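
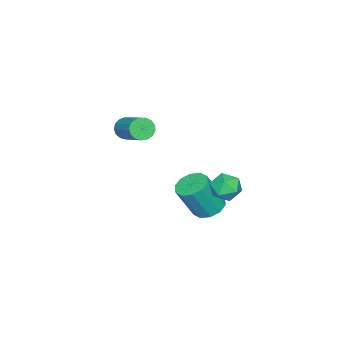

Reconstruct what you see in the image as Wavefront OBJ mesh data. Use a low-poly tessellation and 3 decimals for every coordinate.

v -1.026 2.341 -2.394
v -0.618 3.03 -2.766
v 0.238 1.71 -2.174
v 0.646 2.399 -2.546
v 0.248 2.492 -1.764
v -0.533 2.882 -1.899
v 0.153 1.858 -3.041
v -0.628 2.248 -3.176
v 0.111 2.732 -3.166
v 0.169 3.123 -2.376
v -0.549 1.617 -2.564
v -0.491 2.008 -1.774
v -1.193 0.994 -4.906
v -0.615 0.439 -5.315
v 0.112 -0.169 -3.463
v -0.467 0.386 -3.054
v -0.365 0.932 -5.251
v 0.362 0.323 -3.4
v -0.431 1.448 -5.056
v 0.296 0.84 -3.204
v -0.788 1.791 -4.803
v -0.062 1.183 -2.951
v -1.3 1.83 -4.589
v -0.574 1.222 -2.738
v -1.772 1.549 -4.497
v -1.045 0.941 -2.645
v -2.022 1.057 -4.56
v -1.295 0.448 -2.709
v -1.956 0.54 -4.756
v -1.229 -0.068 -2.904
v -1.598 0.197 -5.009
v -0.872 -0.411 -3.157
v -1.086 0.158 -5.222
v -0.36 -0.45 -3.371
v -3 -4.58 -1.917
v -2.471 -4.672 -2.366
v -1.37 -3.171 -1.371
v -1.9 -3.08 -0.923
v -2.659 -4.436 -2.511
v -1.559 -2.936 -1.517
v -2.926 -4.234 -2.521
v -1.826 -2.734 -1.527
v -3.21 -4.111 -2.393
v -2.109 -2.611 -1.398
v -3.446 -4.096 -2.155
v -2.345 -2.595 -1.161
v -3.58 -4.191 -1.863
v -2.479 -2.691 -0.869
v -3.581 -4.376 -1.584
v -2.48 -2.875 -0.589
v -3.449 -4.607 -1.38
v -2.348 -3.107 -0.386
v -3.214 -4.832 -1.3
v -2.113 -3.332 -0.306
v -2.93 -5 -1.361
v -1.83 -3.499 -0.367
v -2.663 -5.071 -1.55
v -1.562 -3.571 -0.555
v -2.473 -5.03 -1.823
v -1.372 -3.53 -0.828
v -2.403 -4.886 -2.117
v -1.302 -3.386 -1.122
f 1 12 6
f 1 6 2
f 1 2 8
f 1 8 11
f 1 11 12
f 2 6 10
f 6 12 5
f 12 11 3
f 11 8 7
f 8 2 9
f 4 10 5
f 4 5 3
f 4 3 7
f 4 7 9
f 4 9 10
f 5 10 6
f 3 5 12
f 7 3 11
f 9 7 8
f 10 9 2
f 14 13 17
f 14 17 15
f 15 17 18
f 15 18 16
f 17 13 19
f 17 19 18
f 18 19 20
f 18 20 16
f 19 13 21
f 19 21 20
f 20 21 22
f 20 22 16
f 21 13 23
f 21 23 22
f 22 23 24
f 22 24 16
f 23 13 25
f 23 25 24
f 24 25 26
f 24 26 16
f 25 13 27
f 25 27 26
f 26 27 28
f 26 28 16
f 27 13 29
f 27 29 28
f 28 29 30
f 28 30 16
f 29 13 31
f 29 31 30
f 30 31 32
f 30 32 16
f 31 13 33
f 31 33 32
f 32 33 34
f 32 34 16
f 33 13 14
f 33 14 34
f 34 14 15
f 34 15 16
f 36 35 39
f 36 39 37
f 37 39 40
f 37 40 38
f 39 35 41
f 39 41 40
f 40 41 42
f 40 42 38
f 41 35 43
f 41 43 42
f 42 43 44
f 42 44 38
f 43 35 45
f 43 45 44
f 44 45 46
f 44 46 38
f 45 35 47
f 45 47 46
f 46 47 48
f 46 48 38
f 47 35 49
f 47 49 48
f 48 49 50
f 48 50 38
f 49 35 51
f 49 51 50
f 50 51 52
f 50 52 38
f 51 35 53
f 51 53 52
f 52 53 54
f 52 54 38
f 53 35 55
f 53 55 54
f 54 55 56
f 54 56 38
f 55 35 57
f 55 57 56
f 56 57 58
f 56 58 38
f 57 35 59
f 57 59 58
f 58 59 60
f 58 60 38
f 59 35 61
f 59 61 60
f 60 61 62
f 60 62 38
f 61 35 36
f 61 36 62
f 62 36 37
f 62 37 38



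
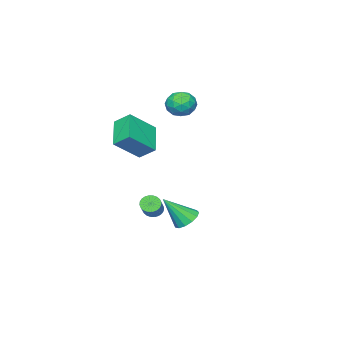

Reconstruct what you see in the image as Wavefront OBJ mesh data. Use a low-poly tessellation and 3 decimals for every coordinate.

v -0.607 -3.788 -4.045
v -0.244 -3.698 -4.527
v 0.909 -2.941 -3.517
v 0.547 -3.032 -3.035
v -0.374 -3.498 -4.529
v 0.78 -2.741 -3.518
v -0.539 -3.343 -4.456
v 0.614 -2.586 -3.446
v -0.714 -3.255 -4.321
v 0.439 -2.499 -3.311
v -0.874 -3.249 -4.145
v 0.28 -2.492 -3.134
v -0.992 -3.325 -3.953
v 0.161 -2.568 -2.942
v -1.052 -3.471 -3.775
v 0.101 -2.714 -2.764
v -1.044 -3.666 -3.638
v 0.109 -2.909 -2.628
v -0.969 -3.879 -3.563
v 0.184 -3.122 -2.553
v -0.84 -4.079 -3.562
v 0.314 -3.322 -2.551
v -0.674 -4.234 -3.634
v 0.479 -3.477 -2.624
v -0.499 -4.321 -3.769
v 0.654 -3.565 -2.759
v -0.34 -4.328 -3.946
v 0.814 -3.571 -2.935
v -0.221 -4.252 -4.138
v 0.932 -3.495 -3.127
v -0.161 -4.106 -4.316
v 0.992 -3.349 -3.305
v -0.169 -3.911 -4.452
v 0.984 -3.154 -3.442
v 1.775 0.536 -2.804
v 2.327 0.183 -3.33
v 2.685 -0.376 -1.236
v 2.514 0.597 -3.198
v 2.467 0.992 -2.941
v 2.2 1.242 -2.641
v 1.798 1.268 -2.393
v 1.388 1.061 -2.275
v 1.102 0.688 -2.325
v 1.029 0.266 -2.528
v 1.193 -0.07 -2.818
v 1.541 -0.213 -3.104
v 1.964 -0.119 -3.295
v 2.181 -4.212 3.433
v 1.95 -3.262 4.145
v 0.724 -3.609 2.155
v 0.493 -2.658 2.867
v 3.527 -3.122 2.413
v 3.296 -2.171 3.125
v 2.07 -2.518 1.135
v 1.839 -1.568 1.847
v -2.947 -2.506 3.703
v -2.114 -2.485 3.234
v -2.606 -3.915 4.246
v -1.773 -3.894 3.777
v -1.915 -3.316 4.525
v -2.125 -2.445 4.19
v -2.595 -3.955 3.29
v -2.805 -3.084 2.955
v -1.896 -3.381 2.978
v -1.476 -2.985 3.742
v -3.244 -3.415 3.738
v -2.824 -3.019 4.502
v -2.56 -2.372 3.421
v -2.16 -4.028 4.059
v -2.243 -3.688 4.499
v -1.753 -3.676 4.223
v -2.567 -2.348 3.983
v -2.077 -2.336 3.707
v -1.96 -2.824 4.466
v -2.643 -4.064 3.773
v -2.153 -4.052 3.497
v -2.967 -2.724 3.257
v -2.477 -2.712 2.981
v -2.76 -3.576 3.014
v -1.942 -2.886 2.995
v -1.742 -3.714 3.314
v -2.225 -3.75 3.028
v -2.349 -3.238 2.831
v -1.695 -2.654 3.444
v -1.495 -3.482 3.762
v -1.578 -3.142 4.202
v -1.702 -2.63 4.005
v -1.567 -3.18 3.293
v -3.225 -2.918 3.718
v -3.025 -3.746 4.036
v -3.018 -3.77 3.475
v -3.142 -3.258 3.278
v -2.978 -2.686 4.166
v -2.778 -3.514 4.485
v -2.371 -3.162 4.649
v -2.495 -2.65 4.452
v -3.153 -3.22 4.187
f 2 1 5
f 2 5 3
f 3 5 6
f 3 6 4
f 5 1 7
f 5 7 6
f 6 7 8
f 6 8 4
f 7 1 9
f 7 9 8
f 8 9 10
f 8 10 4
f 9 1 11
f 9 11 10
f 10 11 12
f 10 12 4
f 11 1 13
f 11 13 12
f 12 13 14
f 12 14 4
f 13 1 15
f 13 15 14
f 14 15 16
f 14 16 4
f 15 1 17
f 15 17 16
f 16 17 18
f 16 18 4
f 17 1 19
f 17 19 18
f 18 19 20
f 18 20 4
f 19 1 21
f 19 21 20
f 20 21 22
f 20 22 4
f 21 1 23
f 21 23 22
f 22 23 24
f 22 24 4
f 23 1 25
f 23 25 24
f 24 25 26
f 24 26 4
f 25 1 27
f 25 27 26
f 26 27 28
f 26 28 4
f 27 1 29
f 27 29 28
f 28 29 30
f 28 30 4
f 29 1 31
f 29 31 30
f 30 31 32
f 30 32 4
f 31 1 33
f 31 33 32
f 32 33 34
f 32 34 4
f 33 1 2
f 33 2 34
f 34 2 3
f 34 3 4
f 36 35 38
f 36 38 37
f 38 35 39
f 38 39 37
f 39 35 40
f 39 40 37
f 40 35 41
f 40 41 37
f 41 35 42
f 41 42 37
f 42 35 43
f 42 43 37
f 43 35 44
f 43 44 37
f 44 35 45
f 44 45 37
f 45 35 46
f 45 46 37
f 46 35 47
f 46 47 37
f 47 35 36
f 47 36 37
f 49 51 48
f 52 49 48
f 48 51 50
f 50 52 48
f 49 55 51
f 53 49 52
f 53 55 49
f 51 55 50
f 54 52 50
f 50 55 54
f 54 53 52
f 55 53 54
f 56 93 72
f 93 67 96
f 72 96 61
f 93 96 72
f 56 72 68
f 72 61 73
f 68 73 57
f 72 73 68
f 56 68 77
f 68 57 78
f 77 78 63
f 68 78 77
f 56 77 89
f 77 63 92
f 89 92 66
f 77 92 89
f 56 89 93
f 89 66 97
f 93 97 67
f 89 97 93
f 57 73 84
f 73 61 87
f 84 87 65
f 73 87 84
f 61 96 74
f 96 67 95
f 74 95 60
f 96 95 74
f 67 97 94
f 97 66 90
f 94 90 58
f 97 90 94
f 66 92 91
f 92 63 79
f 91 79 62
f 92 79 91
f 63 78 83
f 78 57 80
f 83 80 64
f 78 80 83
f 59 85 71
f 85 65 86
f 71 86 60
f 85 86 71
f 59 71 69
f 71 60 70
f 69 70 58
f 71 70 69
f 59 69 76
f 69 58 75
f 76 75 62
f 69 75 76
f 59 76 81
f 76 62 82
f 81 82 64
f 76 82 81
f 59 81 85
f 81 64 88
f 85 88 65
f 81 88 85
f 60 86 74
f 86 65 87
f 74 87 61
f 86 87 74
f 58 70 94
f 70 60 95
f 94 95 67
f 70 95 94
f 62 75 91
f 75 58 90
f 91 90 66
f 75 90 91
f 64 82 83
f 82 62 79
f 83 79 63
f 82 79 83
f 65 88 84
f 88 64 80
f 84 80 57
f 88 80 84



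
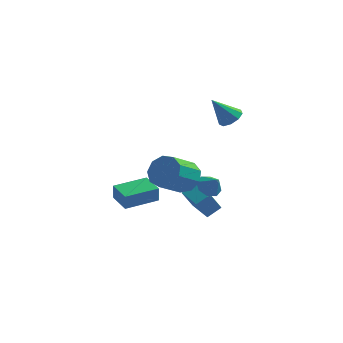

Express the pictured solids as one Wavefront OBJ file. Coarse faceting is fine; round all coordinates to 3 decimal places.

v -0.215 -1.586 -1.447
v 0.455 -1.018 -0.91
v -1.283 -0.525 -1.236
v -0.612 0.043 -0.7
v 0.252 -0.843 -2.82
v 0.923 -0.275 -2.284
v -0.815 0.218 -2.61
v -0.145 0.786 -2.073
v -3.566 -4.212 -0.748
v -3.529 -4.338 0.244
v -4.509 -3.151 -0.578
v -4.473 -3.277 0.413
v -2.027 -2.863 -0.633
v -1.991 -2.989 0.358
v -2.971 -1.802 -0.464
v -2.934 -1.928 0.528
v 0.735 3.078 3.178
v 1.417 3.022 3.629
v -0.295 2.662 4.682
v 1.222 3.548 3.641
v 0.799 3.854 3.436
v 0.346 3.797 3.11
v 0.075 3.403 2.816
v 0.113 2.858 2.691
v 0.442 2.415 2.794
v 0.908 2.283 3.076
v 1.293 2.522 3.406
v 0.764 -2.944 0.851
v 1.395 -2.688 0.471
v 1.376 -3.296 1.629
v 1.166 -2.276 0.837
v 0.702 -2.255 1.212
v 0.274 -2.638 1.375
v 0.133 -3.201 1.231
v 0.362 -3.613 0.865
v 0.827 -3.633 0.49
v 1.255 -3.25 0.327
v -0.503 -3.249 1.589
v -0.068 -2.815 2.477
v -0.882 -4.218 3.56
v -1.317 -4.651 2.671
v -0.735 -2.523 2.354
v -1.55 -3.925 3.437
v -1.294 -2.57 1.872
v -2.108 -3.973 2.955
v -1.482 -2.935 1.258
v -2.296 -4.338 2.341
v -1.212 -3.447 0.799
v -2.027 -4.849 1.882
v -0.611 -3.866 0.709
v -1.425 -5.268 1.792
v 0.042 -3.996 1.03
v -0.773 -5.398 2.113
v 0.439 -3.777 1.613
v -0.375 -5.179 2.696
v 0.396 -3.31 2.184
v -0.419 -4.713 3.267
f 2 4 1
f 5 2 1
f 1 4 3
f 3 5 1
f 2 8 4
f 6 2 5
f 6 8 2
f 4 8 3
f 7 5 3
f 3 8 7
f 7 6 5
f 8 6 7
f 10 12 9
f 13 10 9
f 9 12 11
f 11 13 9
f 10 16 12
f 14 10 13
f 14 16 10
f 12 16 11
f 15 13 11
f 11 16 15
f 15 14 13
f 16 14 15
f 18 17 20
f 18 20 19
f 20 17 21
f 20 21 19
f 21 17 22
f 21 22 19
f 22 17 23
f 22 23 19
f 23 17 24
f 23 24 19
f 24 17 25
f 24 25 19
f 25 17 26
f 25 26 19
f 26 17 27
f 26 27 19
f 27 17 18
f 27 18 19
f 29 28 31
f 29 31 30
f 31 28 32
f 31 32 30
f 32 28 33
f 32 33 30
f 33 28 34
f 33 34 30
f 34 28 35
f 34 35 30
f 35 28 36
f 35 36 30
f 36 28 37
f 36 37 30
f 37 28 29
f 37 29 30
f 39 38 42
f 39 42 40
f 40 42 43
f 40 43 41
f 42 38 44
f 42 44 43
f 43 44 45
f 43 45 41
f 44 38 46
f 44 46 45
f 45 46 47
f 45 47 41
f 46 38 48
f 46 48 47
f 47 48 49
f 47 49 41
f 48 38 50
f 48 50 49
f 49 50 51
f 49 51 41
f 50 38 52
f 50 52 51
f 51 52 53
f 51 53 41
f 52 38 54
f 52 54 53
f 53 54 55
f 53 55 41
f 54 38 56
f 54 56 55
f 55 56 57
f 55 57 41
f 56 38 39
f 56 39 57
f 57 39 40
f 57 40 41



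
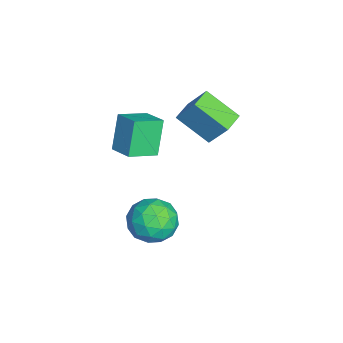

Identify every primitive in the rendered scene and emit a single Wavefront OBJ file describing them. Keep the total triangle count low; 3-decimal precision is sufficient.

v -1.206 2.261 0.561
v -1.898 0.844 1.657
v -2.208 2.782 0.602
v -2.9 1.365 1.698
v -0.74 3.055 1.882
v -1.432 1.638 2.978
v -1.742 3.576 1.923
v -2.434 2.159 3.019
v 1.941 -0.066 -0.692
v 2.602 0.892 -0.593
v 3.498 -1.132 -0.767
v 4.159 -0.174 -0.668
v 3.517 -0.537 0.237
v 2.554 0.122 0.283
v 3.546 -0.362 -1.643
v 2.583 0.297 -1.597
v 3.593 0.708 -1.181
v 3.575 0.6 -0.019
v 2.525 -0.84 -1.341
v 2.507 -0.948 -0.179
v 2.135 0.507 -0.636
v 3.965 -0.747 -0.724
v 3.588 -0.96 -0.192
v 3.976 -0.397 -0.134
v 2.107 0.054 -0.121
v 2.495 0.617 -0.063
v 3.033 -0.223 0.425
v 3.605 -0.857 -1.297
v 3.993 -0.294 -1.239
v 2.124 0.157 -1.226
v 2.512 0.72 -1.168
v 3.067 -0.017 -1.785
v 3.106 0.962 -0.923
v 4.021 0.335 -0.967
v 3.66 0.225 -1.541
v 3.095 0.612 -1.513
v 3.095 0.898 -0.24
v 4.01 0.272 -0.284
v 3.633 0.058 0.248
v 3.067 0.446 0.275
v 3.678 0.79 -0.586
v 2.09 -0.512 -1.076
v 3.005 -1.138 -1.12
v 3.033 -0.686 -1.635
v 2.467 -0.298 -1.608
v 2.079 -0.575 -0.393
v 2.994 -1.202 -0.437
v 3.005 -0.852 0.153
v 2.44 -0.465 0.181
v 2.422 -1.03 -0.774
v -0.422 -1.868 0.848
v -1.269 -1.616 2.463
v -1.106 -0.651 0.3
v -1.953 -0.399 1.914
v 0.553 -1.141 1.246
v -0.294 -0.889 2.86
v -0.131 0.076 0.697
v -0.978 0.328 2.312
f 2 4 1
f 5 2 1
f 1 4 3
f 3 5 1
f 2 8 4
f 6 2 5
f 6 8 2
f 4 8 3
f 7 5 3
f 3 8 7
f 7 6 5
f 8 6 7
f 9 46 25
f 46 20 49
f 25 49 14
f 46 49 25
f 9 25 21
f 25 14 26
f 21 26 10
f 25 26 21
f 9 21 30
f 21 10 31
f 30 31 16
f 21 31 30
f 9 30 42
f 30 16 45
f 42 45 19
f 30 45 42
f 9 42 46
f 42 19 50
f 46 50 20
f 42 50 46
f 10 26 37
f 26 14 40
f 37 40 18
f 26 40 37
f 14 49 27
f 49 20 48
f 27 48 13
f 49 48 27
f 20 50 47
f 50 19 43
f 47 43 11
f 50 43 47
f 19 45 44
f 45 16 32
f 44 32 15
f 45 32 44
f 16 31 36
f 31 10 33
f 36 33 17
f 31 33 36
f 12 38 24
f 38 18 39
f 24 39 13
f 38 39 24
f 12 24 22
f 24 13 23
f 22 23 11
f 24 23 22
f 12 22 29
f 22 11 28
f 29 28 15
f 22 28 29
f 12 29 34
f 29 15 35
f 34 35 17
f 29 35 34
f 12 34 38
f 34 17 41
f 38 41 18
f 34 41 38
f 13 39 27
f 39 18 40
f 27 40 14
f 39 40 27
f 11 23 47
f 23 13 48
f 47 48 20
f 23 48 47
f 15 28 44
f 28 11 43
f 44 43 19
f 28 43 44
f 17 35 36
f 35 15 32
f 36 32 16
f 35 32 36
f 18 41 37
f 41 17 33
f 37 33 10
f 41 33 37
f 52 54 51
f 55 52 51
f 51 54 53
f 53 55 51
f 52 58 54
f 56 52 55
f 56 58 52
f 54 58 53
f 57 55 53
f 53 58 57
f 57 56 55
f 58 56 57



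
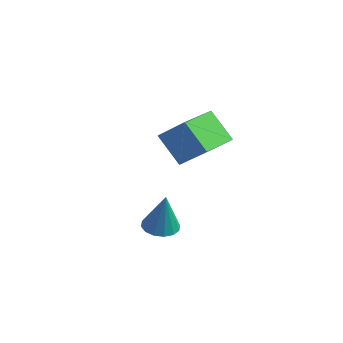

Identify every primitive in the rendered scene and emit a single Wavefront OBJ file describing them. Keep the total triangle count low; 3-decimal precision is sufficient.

v -0.265 -2.864 -3.436
v 0.427 -3.335 -3.582
v 0.125 -2.916 -1.424
v 0.568 -2.919 -3.599
v 0.485 -2.487 -3.571
v 0.202 -2.157 -3.508
v -0.207 -2.016 -3.425
v -0.631 -2.102 -3.345
v -0.957 -2.392 -3.29
v -1.097 -2.809 -3.273
v -1.015 -3.24 -3.301
v -0.731 -3.571 -3.364
v -0.323 -3.712 -3.447
v 0.101 -3.626 -3.527
v -4.65 1.28 -1.238
v -3.242 1.603 0.072
v -4.967 3.329 -1.403
v -3.559 3.652 -0.093
v -3.341 1.368 -2.667
v -1.933 1.691 -1.357
v -3.658 3.417 -2.832
v -2.25 3.74 -1.522
f 2 1 4
f 2 4 3
f 4 1 5
f 4 5 3
f 5 1 6
f 5 6 3
f 6 1 7
f 6 7 3
f 7 1 8
f 7 8 3
f 8 1 9
f 8 9 3
f 9 1 10
f 9 10 3
f 10 1 11
f 10 11 3
f 11 1 12
f 11 12 3
f 12 1 13
f 12 13 3
f 13 1 14
f 13 14 3
f 14 1 2
f 14 2 3
f 16 18 15
f 19 16 15
f 15 18 17
f 17 19 15
f 16 22 18
f 20 16 19
f 20 22 16
f 18 22 17
f 21 19 17
f 17 22 21
f 21 20 19
f 22 20 21



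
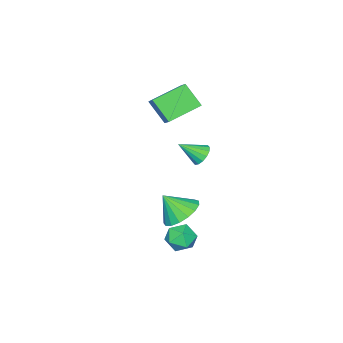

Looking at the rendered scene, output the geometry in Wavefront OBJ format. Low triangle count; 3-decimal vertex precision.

v -0.171 2.077 -3.158
v 0.399 2.919 -2.767
v 0.251 1.263 -2.022
v -0.072 2.976 -2.551
v -0.566 2.828 -2.475
v -0.97 2.507 -2.554
v -1.19 2.087 -2.773
v -1.177 1.665 -3.079
v -0.934 1.338 -3.404
v -0.515 1.179 -3.672
v -0.018 1.226 -3.823
v 0.444 1.468 -3.822
v 0.765 1.85 -3.668
v 0.872 2.283 -3.398
v 0.74 2.669 -3.073
v 2.45 4.2 -2.129
v 2.951 3.791 -2.683
v 1.349 3.889 -2.897
v 1.85 3.48 -3.451
v 1.727 3.16 -2.672
v 2.407 3.352 -2.197
v 1.893 4.328 -3.383
v 2.573 4.52 -2.908
v 2.607 3.871 -3.458
v 2.505 3.149 -3.018
v 1.795 4.531 -2.562
v 1.693 3.809 -2.122
v -1.974 1.879 -0.068
v -1.496 1.863 -0.523
v -1.206 1.061 0.768
v -1.422 2.133 -0.327
v -1.496 2.335 -0.062
v -1.699 2.414 0.202
v -1.975 2.351 0.393
v -2.25 2.161 0.461
v -2.452 1.895 0.386
v -2.526 1.626 0.19
v -2.452 1.424 -0.075
v -2.25 1.344 -0.339
v -1.974 1.407 -0.53
v -1.698 1.597 -0.598
v -2.951 -0.12 3.605
v -2.578 0.428 4.088
v -2.943 0.87 2.478
v -2.571 1.418 2.961
v -1.249 -0.778 3.039
v -0.877 -0.23 3.522
v -1.242 0.212 1.912
v -0.869 0.76 2.395
f 2 1 4
f 2 4 3
f 4 1 5
f 4 5 3
f 5 1 6
f 5 6 3
f 6 1 7
f 6 7 3
f 7 1 8
f 7 8 3
f 8 1 9
f 8 9 3
f 9 1 10
f 9 10 3
f 10 1 11
f 10 11 3
f 11 1 12
f 11 12 3
f 12 1 13
f 12 13 3
f 13 1 14
f 13 14 3
f 14 1 15
f 14 15 3
f 15 1 2
f 15 2 3
f 16 27 21
f 16 21 17
f 16 17 23
f 16 23 26
f 16 26 27
f 17 21 25
f 21 27 20
f 27 26 18
f 26 23 22
f 23 17 24
f 19 25 20
f 19 20 18
f 19 18 22
f 19 22 24
f 19 24 25
f 20 25 21
f 18 20 27
f 22 18 26
f 24 22 23
f 25 24 17
f 29 28 31
f 29 31 30
f 31 28 32
f 31 32 30
f 32 28 33
f 32 33 30
f 33 28 34
f 33 34 30
f 34 28 35
f 34 35 30
f 35 28 36
f 35 36 30
f 36 28 37
f 36 37 30
f 37 28 38
f 37 38 30
f 38 28 39
f 38 39 30
f 39 28 40
f 39 40 30
f 40 28 41
f 40 41 30
f 41 28 29
f 41 29 30
f 43 45 42
f 46 43 42
f 42 45 44
f 44 46 42
f 43 49 45
f 47 43 46
f 47 49 43
f 45 49 44
f 48 46 44
f 44 49 48
f 48 47 46
f 49 47 48



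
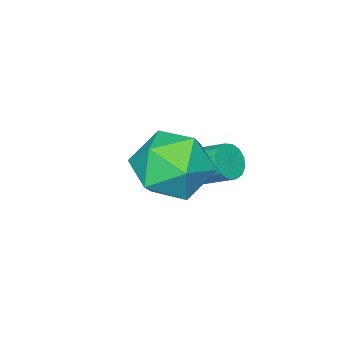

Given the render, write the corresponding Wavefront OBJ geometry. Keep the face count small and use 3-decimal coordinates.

v -0.775 -1.465 0.205
v -0.252 -2.173 -0.309
v -2.148 -2.367 0.049
v -1.625 -3.075 -0.465
v -1.451 -2.935 0.53
v -0.603 -2.377 0.627
v -1.797 -2.163 -0.887
v -0.949 -1.605 -0.79
v -0.883 -2.604 -0.984
v -0.669 -3.082 -0.108
v -1.731 -1.458 -0.152
v -1.517 -1.936 0.724
v -3.119 -4.346 -2.355
v -2.626 -4.324 -2.226
v -2.968 -2.632 -1.215
v -3.461 -2.654 -1.345
v -2.643 -4.191 -2.453
v -2.985 -2.499 -1.443
v -2.787 -4.1 -2.655
v -3.129 -2.408 -1.644
v -3.021 -4.075 -2.776
v -3.363 -2.383 -1.765
v -3.28 -4.122 -2.784
v -3.622 -2.43 -1.774
v -3.496 -4.229 -2.678
v -3.839 -2.538 -1.667
v -3.612 -4.368 -2.485
v -3.954 -2.676 -1.474
v -3.595 -4.501 -2.257
v -3.937 -2.809 -1.247
v -3.451 -4.592 -2.056
v -3.793 -2.9 -1.045
v -3.217 -4.617 -1.935
v -3.559 -2.925 -0.924
v -2.958 -4.57 -1.926
v -3.3 -2.878 -0.916
v -2.741 -4.462 -2.033
v -3.084 -2.771 -1.022
f 1 12 6
f 1 6 2
f 1 2 8
f 1 8 11
f 1 11 12
f 2 6 10
f 6 12 5
f 12 11 3
f 11 8 7
f 8 2 9
f 4 10 5
f 4 5 3
f 4 3 7
f 4 7 9
f 4 9 10
f 5 10 6
f 3 5 12
f 7 3 11
f 9 7 8
f 10 9 2
f 14 13 17
f 14 17 15
f 15 17 18
f 15 18 16
f 17 13 19
f 17 19 18
f 18 19 20
f 18 20 16
f 19 13 21
f 19 21 20
f 20 21 22
f 20 22 16
f 21 13 23
f 21 23 22
f 22 23 24
f 22 24 16
f 23 13 25
f 23 25 24
f 24 25 26
f 24 26 16
f 25 13 27
f 25 27 26
f 26 27 28
f 26 28 16
f 27 13 29
f 27 29 28
f 28 29 30
f 28 30 16
f 29 13 31
f 29 31 30
f 30 31 32
f 30 32 16
f 31 13 33
f 31 33 32
f 32 33 34
f 32 34 16
f 33 13 35
f 33 35 34
f 34 35 36
f 34 36 16
f 35 13 37
f 35 37 36
f 36 37 38
f 36 38 16
f 37 13 14
f 37 14 38
f 38 14 15
f 38 15 16



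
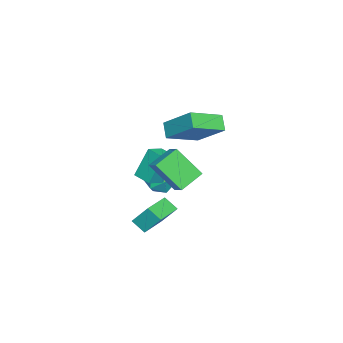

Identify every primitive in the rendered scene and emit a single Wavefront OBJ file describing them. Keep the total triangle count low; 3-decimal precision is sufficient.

v 1.427 0.206 3.377
v 2.017 0.695 3.809
v 1.47 1.467 1.89
v 2.06 1.956 2.322
v 2.48 -0.536 2.778
v 3.07 -0.047 3.21
v 2.523 0.725 1.291
v 3.113 1.214 1.723
v -0.456 -1.332 -2.362
v -0.415 -0.51 -1.292
v -0.211 -0.625 -2.914
v -0.17 0.197 -1.844
v 1.27 -1.737 -2.116
v 1.311 -0.915 -1.046
v 1.515 -1.03 -2.668
v 1.556 -0.208 -1.598
v -1.947 0.64 3.174
v -0.586 -0.61 3.939
v -1.298 2.136 4.465
v 0.064 0.886 5.23
v -1.304 0.934 2.51
v 0.058 -0.316 3.275
v -0.654 2.43 3.801
v 0.707 1.18 4.566
v -0.732 -1.451 0.048
v -1.251 -0.872 1.683
v -0.237 -0.573 -0.105
v -0.756 0.006 1.529
v 0.176 -1.886 0.491
v -0.343 -1.307 2.125
v 0.671 -1.008 0.337
v 0.152 -0.429 1.972
v -2.765 -0.474 -1.538
v -2.025 -0.898 -1.238
v -3.355 -1.762 -1.902
v -2.615 -2.186 -1.602
v -3.171 -1.779 -1.017
v -2.807 -0.983 -0.792
v -2.573 -1.677 -2.348
v -2.209 -0.881 -2.123
v -1.906 -1.641 -1.739
v -2.276 -1.705 -0.916
v -3.104 -0.955 -2.224
v -3.474 -1.019 -1.401
f 2 4 1
f 5 2 1
f 1 4 3
f 3 5 1
f 2 8 4
f 6 2 5
f 6 8 2
f 4 8 3
f 7 5 3
f 3 8 7
f 7 6 5
f 8 6 7
f 10 12 9
f 13 10 9
f 9 12 11
f 11 13 9
f 10 16 12
f 14 10 13
f 14 16 10
f 12 16 11
f 15 13 11
f 11 16 15
f 15 14 13
f 16 14 15
f 18 20 17
f 21 18 17
f 17 20 19
f 19 21 17
f 18 24 20
f 22 18 21
f 22 24 18
f 20 24 19
f 23 21 19
f 19 24 23
f 23 22 21
f 24 22 23
f 26 28 25
f 29 26 25
f 25 28 27
f 27 29 25
f 26 32 28
f 30 26 29
f 30 32 26
f 28 32 27
f 31 29 27
f 27 32 31
f 31 30 29
f 32 30 31
f 33 44 38
f 33 38 34
f 33 34 40
f 33 40 43
f 33 43 44
f 34 38 42
f 38 44 37
f 44 43 35
f 43 40 39
f 40 34 41
f 36 42 37
f 36 37 35
f 36 35 39
f 36 39 41
f 36 41 42
f 37 42 38
f 35 37 44
f 39 35 43
f 41 39 40
f 42 41 34



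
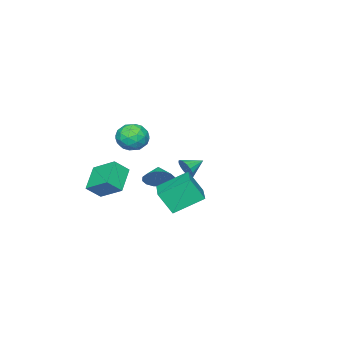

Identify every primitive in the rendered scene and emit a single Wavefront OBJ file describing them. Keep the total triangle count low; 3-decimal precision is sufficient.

v 0.062 -2.791 2.97
v 0.613 -2.526 3.89
v 1.607 -3.154 2.15
v 2.158 -2.889 3.07
v 1.535 -3.8 3.043
v 0.58 -3.575 3.55
v 1.64 -2.105 2.49
v 0.685 -1.88 2.997
v 1.588 -2.101 3.593
v 1.523 -3.149 3.935
v 0.697 -2.531 2.105
v 0.632 -3.579 2.447
v 0.202 -2.626 3.502
v 2.018 -3.054 2.538
v 1.652 -3.589 2.522
v 1.975 -3.433 3.062
v 0.183 -3.243 3.302
v 0.506 -3.087 3.843
v 1.048 -3.837 3.345
v 1.714 -2.593 2.197
v 2.037 -2.437 2.738
v 0.245 -2.247 2.978
v 0.568 -2.091 3.518
v 1.172 -1.843 2.695
v 1.099 -2.221 3.868
v 2.007 -2.435 3.386
v 1.703 -1.974 3.045
v 1.142 -1.842 3.343
v 1.061 -2.837 4.069
v 1.969 -3.051 3.587
v 1.602 -3.586 3.571
v 1.041 -3.454 3.869
v 1.634 -2.588 3.894
v 0.251 -2.629 2.453
v 1.159 -2.843 1.971
v 1.179 -2.226 2.171
v 0.618 -2.094 2.469
v 0.213 -3.245 2.654
v 1.121 -3.459 2.172
v 1.078 -3.838 2.697
v 0.517 -3.706 2.995
v 0.586 -3.092 2.146
v 3.998 1.301 1.163
v 2.688 2.597 2.232
v 3.604 2.078 -0.262
v 2.294 3.374 0.808
v 5.526 2.606 1.452
v 4.216 3.902 2.522
v 5.132 3.383 0.028
v 3.822 4.679 1.097
v 1.534 -0.511 0.31
v 2.064 -1.326 0.12
v 0.786 -1.129 0.87
v 2.249 -1.148 0.564
v 2.242 -0.799 0.94
v 2.046 -0.374 1.147
v 1.712 0.015 1.13
v 1.331 0.263 0.893
v 1.004 0.303 0.5
v 0.82 0.125 0.057
v 0.827 -0.223 -0.319
v 1.023 -0.649 -0.526
v 1.356 -1.038 -0.509
v 1.737 -1.285 -0.272
v -3.307 -2.196 -1.073
v -2.915 -1.835 -0.463
v -4.433 -1.724 -0.627
v -2.914 -1.568 -0.744
v -3.004 -1.445 -1.1
v -3.163 -1.494 -1.451
v -3.354 -1.703 -1.714
v -3.535 -2.026 -1.831
v -3.664 -2.387 -1.774
v -3.711 -2.705 -1.556
v -3.665 -2.905 -1.228
v -3.537 -2.944 -0.864
v -3.356 -2.81 -0.548
v -3.164 -2.536 -0.352
v -3.005 -2.184 -0.321
v 3.349 -3.484 -1.361
v 1.873 -4.129 -0.334
v 3.307 -1.849 -0.392
v 1.832 -2.495 0.634
v 4.148 -3.965 -0.514
v 2.673 -4.611 0.512
v 4.107 -2.331 0.454
v 2.631 -2.976 1.481
f 1 38 17
f 38 12 41
f 17 41 6
f 38 41 17
f 1 17 13
f 17 6 18
f 13 18 2
f 17 18 13
f 1 13 22
f 13 2 23
f 22 23 8
f 13 23 22
f 1 22 34
f 22 8 37
f 34 37 11
f 22 37 34
f 1 34 38
f 34 11 42
f 38 42 12
f 34 42 38
f 2 18 29
f 18 6 32
f 29 32 10
f 18 32 29
f 6 41 19
f 41 12 40
f 19 40 5
f 41 40 19
f 12 42 39
f 42 11 35
f 39 35 3
f 42 35 39
f 11 37 36
f 37 8 24
f 36 24 7
f 37 24 36
f 8 23 28
f 23 2 25
f 28 25 9
f 23 25 28
f 4 30 16
f 30 10 31
f 16 31 5
f 30 31 16
f 4 16 14
f 16 5 15
f 14 15 3
f 16 15 14
f 4 14 21
f 14 3 20
f 21 20 7
f 14 20 21
f 4 21 26
f 21 7 27
f 26 27 9
f 21 27 26
f 4 26 30
f 26 9 33
f 30 33 10
f 26 33 30
f 5 31 19
f 31 10 32
f 19 32 6
f 31 32 19
f 3 15 39
f 15 5 40
f 39 40 12
f 15 40 39
f 7 20 36
f 20 3 35
f 36 35 11
f 20 35 36
f 9 27 28
f 27 7 24
f 28 24 8
f 27 24 28
f 10 33 29
f 33 9 25
f 29 25 2
f 33 25 29
f 44 46 43
f 47 44 43
f 43 46 45
f 45 47 43
f 44 50 46
f 48 44 47
f 48 50 44
f 46 50 45
f 49 47 45
f 45 50 49
f 49 48 47
f 50 48 49
f 52 51 54
f 52 54 53
f 54 51 55
f 54 55 53
f 55 51 56
f 55 56 53
f 56 51 57
f 56 57 53
f 57 51 58
f 57 58 53
f 58 51 59
f 58 59 53
f 59 51 60
f 59 60 53
f 60 51 61
f 60 61 53
f 61 51 62
f 61 62 53
f 62 51 63
f 62 63 53
f 63 51 64
f 63 64 53
f 64 51 52
f 64 52 53
f 66 65 68
f 66 68 67
f 68 65 69
f 68 69 67
f 69 65 70
f 69 70 67
f 70 65 71
f 70 71 67
f 71 65 72
f 71 72 67
f 72 65 73
f 72 73 67
f 73 65 74
f 73 74 67
f 74 65 75
f 74 75 67
f 75 65 76
f 75 76 67
f 76 65 77
f 76 77 67
f 77 65 78
f 77 78 67
f 78 65 79
f 78 79 67
f 79 65 66
f 79 66 67
f 81 83 80
f 84 81 80
f 80 83 82
f 82 84 80
f 81 87 83
f 85 81 84
f 85 87 81
f 83 87 82
f 86 84 82
f 82 87 86
f 86 85 84
f 87 85 86



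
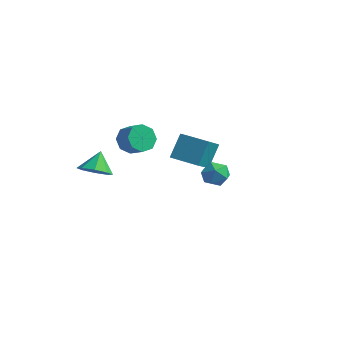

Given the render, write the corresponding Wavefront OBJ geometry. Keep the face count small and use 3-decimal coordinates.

v 3.047 -0.326 1.854
v 3.58 0.054 1.214
v 4.24 -0.934 2.486
v 4.773 -0.554 1.846
v 4.359 -0.027 2.47
v 3.622 0.348 2.079
v 4.198 -1.228 1.621
v 3.461 -0.853 1.23
v 4.291 -0.504 1.07
v 4.391 0.239 1.595
v 3.429 -1.119 2.105
v 3.529 -0.376 2.63
v -3.324 1.396 1.129
v -2.966 0.909 0.345
v -1.919 0.677 0.967
v -2.276 1.164 1.751
v -2.794 1.646 0.331
v -1.747 1.414 0.953
v -2.932 2.238 0.784
v -1.885 2.005 1.406
v -3.3 2.336 1.44
v -2.252 2.104 2.062
v -3.681 1.883 1.913
v -2.634 1.651 2.535
v -3.853 1.146 1.927
v -2.806 0.914 2.549
v -3.715 0.555 1.474
v -2.668 0.322 2.096
v -3.348 0.456 0.818
v -2.3 0.224 1.44
v -2.254 -3.245 1.198
v -1.378 -2.742 0.994
v -2.506 -2.355 2.302
v -1.996 -2.441 0.609
v -2.765 -2.61 0.569
v -3.234 -3.151 0.898
v -3.129 -3.747 1.403
v -2.511 -4.049 1.788
v -1.742 -3.88 1.827
v -1.273 -3.339 1.498
v -1.274 2.445 -0.131
v -1.286 3.497 1.341
v -1.643 4.043 -1.276
v -1.654 5.095 0.197
v 0.514 2.725 -0.317
v 0.503 3.777 1.156
v 0.146 4.323 -1.461
v 0.134 5.375 0.011
f 1 12 6
f 1 6 2
f 1 2 8
f 1 8 11
f 1 11 12
f 2 6 10
f 6 12 5
f 12 11 3
f 11 8 7
f 8 2 9
f 4 10 5
f 4 5 3
f 4 3 7
f 4 7 9
f 4 9 10
f 5 10 6
f 3 5 12
f 7 3 11
f 9 7 8
f 10 9 2
f 14 13 17
f 14 17 15
f 15 17 18
f 15 18 16
f 17 13 19
f 17 19 18
f 18 19 20
f 18 20 16
f 19 13 21
f 19 21 20
f 20 21 22
f 20 22 16
f 21 13 23
f 21 23 22
f 22 23 24
f 22 24 16
f 23 13 25
f 23 25 24
f 24 25 26
f 24 26 16
f 25 13 27
f 25 27 26
f 26 27 28
f 26 28 16
f 27 13 29
f 27 29 28
f 28 29 30
f 28 30 16
f 29 13 14
f 29 14 30
f 30 14 15
f 30 15 16
f 32 31 34
f 32 34 33
f 34 31 35
f 34 35 33
f 35 31 36
f 35 36 33
f 36 31 37
f 36 37 33
f 37 31 38
f 37 38 33
f 38 31 39
f 38 39 33
f 39 31 40
f 39 40 33
f 40 31 32
f 40 32 33
f 42 44 41
f 45 42 41
f 41 44 43
f 43 45 41
f 42 48 44
f 46 42 45
f 46 48 42
f 44 48 43
f 47 45 43
f 43 48 47
f 47 46 45
f 48 46 47



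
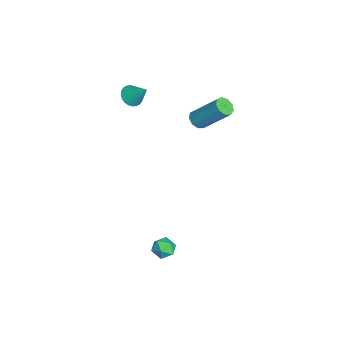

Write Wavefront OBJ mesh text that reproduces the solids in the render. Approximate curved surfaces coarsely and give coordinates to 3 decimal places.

v -1.772 1.068 2.217
v -1.253 0.778 2.298
v -0.729 2.163 3.884
v -1.248 2.452 3.803
v -1.205 1.077 2.021
v -0.681 2.462 3.607
v -1.422 1.372 1.836
v -0.898 2.756 3.422
v -1.803 1.524 1.829
v -1.279 2.909 3.415
v -2.17 1.463 2.003
v -1.645 2.848 3.589
v -2.35 1.217 2.278
v -1.826 2.602 3.864
v -2.26 0.901 2.524
v -1.736 2.286 4.11
v -1.942 0.663 2.626
v -1.417 2.048 4.212
v -1.544 0.614 2.537
v -1.02 1.999 4.123
v -3.16 -2.408 2.943
v -2.531 -2.577 2.715
v -2.58 -1.592 3.937
v -2.584 -2.358 2.567
v -2.724 -2.148 2.476
v -2.931 -1.977 2.456
v -3.173 -1.871 2.51
v -3.412 -1.847 2.63
v -3.614 -1.909 2.798
v -3.746 -2.047 2.988
v -3.789 -2.239 3.171
v -3.736 -2.458 3.32
v -3.595 -2.668 3.411
v -3.388 -2.839 3.431
v -3.146 -2.945 3.377
v -2.907 -2.969 3.256
v -2.705 -2.907 3.088
v -2.573 -2.769 2.898
v 2.636 -0.512 -4.173
v 3.235 -0.283 -4.465
v 3.225 -0.937 -3.295
v 3.824 -0.708 -3.587
v 3.358 -0.246 -3.332
v 2.994 0.017 -3.875
v 3.466 -1.237 -3.885
v 3.102 -0.974 -4.428
v 3.748 -0.732 -4.287
v 3.681 -0.119 -3.945
v 2.779 -1.101 -3.815
v 2.712 -0.488 -3.473
f 2 1 5
f 2 5 3
f 3 5 6
f 3 6 4
f 5 1 7
f 5 7 6
f 6 7 8
f 6 8 4
f 7 1 9
f 7 9 8
f 8 9 10
f 8 10 4
f 9 1 11
f 9 11 10
f 10 11 12
f 10 12 4
f 11 1 13
f 11 13 12
f 12 13 14
f 12 14 4
f 13 1 15
f 13 15 14
f 14 15 16
f 14 16 4
f 15 1 17
f 15 17 16
f 16 17 18
f 16 18 4
f 17 1 19
f 17 19 18
f 18 19 20
f 18 20 4
f 19 1 2
f 19 2 20
f 20 2 3
f 20 3 4
f 22 21 24
f 22 24 23
f 24 21 25
f 24 25 23
f 25 21 26
f 25 26 23
f 26 21 27
f 26 27 23
f 27 21 28
f 27 28 23
f 28 21 29
f 28 29 23
f 29 21 30
f 29 30 23
f 30 21 31
f 30 31 23
f 31 21 32
f 31 32 23
f 32 21 33
f 32 33 23
f 33 21 34
f 33 34 23
f 34 21 35
f 34 35 23
f 35 21 36
f 35 36 23
f 36 21 37
f 36 37 23
f 37 21 38
f 37 38 23
f 38 21 22
f 38 22 23
f 39 50 44
f 39 44 40
f 39 40 46
f 39 46 49
f 39 49 50
f 40 44 48
f 44 50 43
f 50 49 41
f 49 46 45
f 46 40 47
f 42 48 43
f 42 43 41
f 42 41 45
f 42 45 47
f 42 47 48
f 43 48 44
f 41 43 50
f 45 41 49
f 47 45 46
f 48 47 40



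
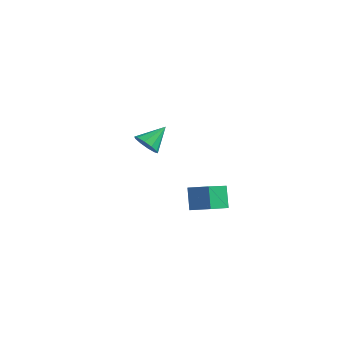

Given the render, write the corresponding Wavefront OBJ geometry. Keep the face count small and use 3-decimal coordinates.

v -4.062 0.942 2.407
v -3.38 0.809 2.325
v -3.758 2.038 3.153
v -3.506 1.065 2
v -3.845 1.274 1.831
v -4.267 1.356 1.881
v -4.61 1.281 2.133
v -4.744 1.075 2.49
v -4.618 0.819 2.815
v -4.279 0.61 2.984
v -3.858 0.528 2.933
v -3.514 0.603 2.681
v 1.608 -3.84 3.143
v 1.164 -3.342 4.067
v 1.524 -2.363 2.306
v 1.08 -1.865 3.23
v 2.5 -3.615 3.45
v 2.056 -3.117 4.374
v 2.416 -2.138 2.613
v 1.972 -1.64 3.537
f 2 1 4
f 2 4 3
f 4 1 5
f 4 5 3
f 5 1 6
f 5 6 3
f 6 1 7
f 6 7 3
f 7 1 8
f 7 8 3
f 8 1 9
f 8 9 3
f 9 1 10
f 9 10 3
f 10 1 11
f 10 11 3
f 11 1 12
f 11 12 3
f 12 1 2
f 12 2 3
f 14 16 13
f 17 14 13
f 13 16 15
f 15 17 13
f 14 20 16
f 18 14 17
f 18 20 14
f 16 20 15
f 19 17 15
f 15 20 19
f 19 18 17
f 20 18 19



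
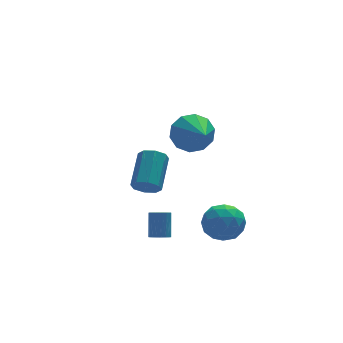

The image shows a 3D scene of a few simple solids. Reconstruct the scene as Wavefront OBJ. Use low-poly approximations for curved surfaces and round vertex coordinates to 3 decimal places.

v -2.084 -4.126 -3.92
v -1.582 -4.174 -4
v -1.335 -3.462 -2.88
v -1.836 -3.414 -2.8
v -1.627 -3.994 -4.104
v -1.379 -3.283 -2.984
v -1.75 -3.838 -4.177
v -1.503 -3.126 -3.056
v -1.931 -3.731 -4.205
v -1.684 -3.019 -3.084
v -2.139 -3.692 -4.183
v -1.891 -2.981 -3.063
v -2.337 -3.729 -4.116
v -2.089 -3.017 -2.996
v -2.491 -3.834 -4.016
v -2.244 -3.122 -2.895
v -2.575 -3.99 -3.898
v -2.327 -3.278 -2.778
v -2.573 -4.169 -3.785
v -2.326 -3.457 -2.665
v -2.488 -4.34 -3.695
v -2.241 -3.629 -2.574
v -2.332 -4.475 -3.644
v -2.085 -3.763 -2.523
v -2.133 -4.549 -3.64
v -1.886 -3.838 -2.52
v -1.926 -4.55 -3.685
v -1.679 -3.839 -2.565
v -1.746 -4.478 -3.771
v -1.499 -3.766 -2.651
v -1.624 -4.345 -3.882
v -1.377 -3.633 -2.762
v 0.432 -1.344 0.811
v 0.729 -0.875 1.76
v 0.388 -3.256 1.769
v 0.05 -0.874 1.729
v -0.483 -1.053 1.347
v -0.666 -1.343 0.76
v -0.43 -1.633 0.192
v 0.136 -1.813 -0.139
v 0.815 -1.813 -0.108
v 1.348 -1.634 0.274
v 1.531 -1.344 0.861
v 1.295 -1.054 1.429
v -1.131 0.771 -3.903
v -0.443 0.483 -4.051
v 0.438 2.022 -2.945
v -0.249 2.309 -2.797
v -0.614 0.869 -4.451
v 0.268 2.408 -3.346
v -1.088 1.197 -4.531
v -0.206 2.736 -3.425
v -1.586 1.275 -4.242
v -0.705 2.814 -3.136
v -1.818 1.058 -3.755
v -0.937 2.597 -2.649
v -1.648 0.672 -3.354
v -0.766 2.211 -2.249
v -1.174 0.344 -3.275
v -0.292 1.883 -2.169
v -0.675 0.266 -3.564
v 0.206 1.805 -2.458
v 0.259 -3.581 -3.184
v 0.643 -3.017 -4.038
v 1.437 -4.863 -3.502
v 1.821 -4.299 -4.356
v 1.987 -3.932 -3.34
v 1.259 -3.139 -3.143
v 0.821 -4.741 -4.397
v 0.093 -3.948 -4.2
v 0.99 -3.733 -4.788
v 1.71 -3.233 -4.135
v 0.37 -4.647 -3.405
v 1.09 -4.147 -2.752
v 0.348 -3.187 -3.583
v 1.732 -4.693 -3.957
v 1.83 -4.477 -3.359
v 2.055 -4.146 -3.862
v 0.71 -3.259 -3.057
v 0.935 -2.927 -3.559
v 1.725 -3.464 -3.149
v 1.145 -4.953 -3.981
v 1.37 -4.621 -4.483
v 0.025 -3.734 -3.678
v 0.25 -3.403 -4.181
v 0.355 -4.416 -4.391
v 0.777 -3.276 -4.526
v 1.47 -4.029 -4.713
v 0.882 -4.289 -4.737
v 0.454 -3.824 -4.621
v 1.201 -2.982 -4.142
v 1.893 -3.735 -4.329
v 1.99 -3.52 -3.731
v 1.563 -3.054 -3.616
v 1.405 -3.403 -4.583
v 0.187 -4.145 -3.211
v 0.879 -4.898 -3.398
v 0.517 -4.826 -3.924
v 0.09 -4.36 -3.809
v 0.61 -3.851 -2.827
v 1.303 -4.604 -3.014
v 1.626 -4.056 -2.919
v 1.198 -3.591 -2.803
v 0.675 -4.477 -2.957
f 2 1 5
f 2 5 3
f 3 5 6
f 3 6 4
f 5 1 7
f 5 7 6
f 6 7 8
f 6 8 4
f 7 1 9
f 7 9 8
f 8 9 10
f 8 10 4
f 9 1 11
f 9 11 10
f 10 11 12
f 10 12 4
f 11 1 13
f 11 13 12
f 12 13 14
f 12 14 4
f 13 1 15
f 13 15 14
f 14 15 16
f 14 16 4
f 15 1 17
f 15 17 16
f 16 17 18
f 16 18 4
f 17 1 19
f 17 19 18
f 18 19 20
f 18 20 4
f 19 1 21
f 19 21 20
f 20 21 22
f 20 22 4
f 21 1 23
f 21 23 22
f 22 23 24
f 22 24 4
f 23 1 25
f 23 25 24
f 24 25 26
f 24 26 4
f 25 1 27
f 25 27 26
f 26 27 28
f 26 28 4
f 27 1 29
f 27 29 28
f 28 29 30
f 28 30 4
f 29 1 31
f 29 31 30
f 30 31 32
f 30 32 4
f 31 1 2
f 31 2 32
f 32 2 3
f 32 3 4
f 34 33 36
f 34 36 35
f 36 33 37
f 36 37 35
f 37 33 38
f 37 38 35
f 38 33 39
f 38 39 35
f 39 33 40
f 39 40 35
f 40 33 41
f 40 41 35
f 41 33 42
f 41 42 35
f 42 33 43
f 42 43 35
f 43 33 44
f 43 44 35
f 44 33 34
f 44 34 35
f 46 45 49
f 46 49 47
f 47 49 50
f 47 50 48
f 49 45 51
f 49 51 50
f 50 51 52
f 50 52 48
f 51 45 53
f 51 53 52
f 52 53 54
f 52 54 48
f 53 45 55
f 53 55 54
f 54 55 56
f 54 56 48
f 55 45 57
f 55 57 56
f 56 57 58
f 56 58 48
f 57 45 59
f 57 59 58
f 58 59 60
f 58 60 48
f 59 45 61
f 59 61 60
f 60 61 62
f 60 62 48
f 61 45 46
f 61 46 62
f 62 46 47
f 62 47 48
f 63 100 79
f 100 74 103
f 79 103 68
f 100 103 79
f 63 79 75
f 79 68 80
f 75 80 64
f 79 80 75
f 63 75 84
f 75 64 85
f 84 85 70
f 75 85 84
f 63 84 96
f 84 70 99
f 96 99 73
f 84 99 96
f 63 96 100
f 96 73 104
f 100 104 74
f 96 104 100
f 64 80 91
f 80 68 94
f 91 94 72
f 80 94 91
f 68 103 81
f 103 74 102
f 81 102 67
f 103 102 81
f 74 104 101
f 104 73 97
f 101 97 65
f 104 97 101
f 73 99 98
f 99 70 86
f 98 86 69
f 99 86 98
f 70 85 90
f 85 64 87
f 90 87 71
f 85 87 90
f 66 92 78
f 92 72 93
f 78 93 67
f 92 93 78
f 66 78 76
f 78 67 77
f 76 77 65
f 78 77 76
f 66 76 83
f 76 65 82
f 83 82 69
f 76 82 83
f 66 83 88
f 83 69 89
f 88 89 71
f 83 89 88
f 66 88 92
f 88 71 95
f 92 95 72
f 88 95 92
f 67 93 81
f 93 72 94
f 81 94 68
f 93 94 81
f 65 77 101
f 77 67 102
f 101 102 74
f 77 102 101
f 69 82 98
f 82 65 97
f 98 97 73
f 82 97 98
f 71 89 90
f 89 69 86
f 90 86 70
f 89 86 90
f 72 95 91
f 95 71 87
f 91 87 64
f 95 87 91



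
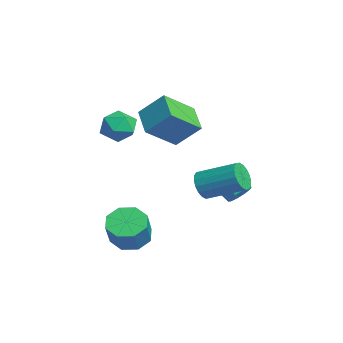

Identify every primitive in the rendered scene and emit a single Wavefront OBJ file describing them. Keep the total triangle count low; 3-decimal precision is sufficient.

v -0.557 4.054 -2.319
v 0.033 3.673 -2.084
v -0.914 2.846 -1.046
v -1.503 3.226 -1.281
v -0.007 4.047 -1.823
v -0.954 3.219 -0.785
v -0.257 4.423 -1.751
v -1.204 3.596 -0.714
v -0.622 4.658 -1.897
v -1.569 3.831 -0.859
v -0.961 4.662 -2.203
v -1.908 3.835 -1.166
v -1.146 4.434 -2.554
v -2.093 3.607 -1.516
v -1.106 4.061 -2.815
v -2.053 3.233 -1.777
v -0.856 3.684 -2.886
v -1.803 2.857 -1.849
v -0.491 3.449 -2.741
v -1.438 2.622 -1.703
v -0.152 3.445 -2.434
v -1.099 2.618 -1.397
v 1.096 1.776 -0.803
v 1.626 1.812 -1.492
v 2.634 3.54 -0.626
v 2.104 3.504 0.063
v 1.33 2.039 -1.599
v 2.339 3.766 -0.733
v 0.988 2.213 -1.548
v 1.997 3.94 -0.682
v 0.667 2.3 -1.35
v 1.676 4.028 -0.483
v 0.431 2.284 -1.043
v 1.44 4.012 -0.177
v 0.327 2.168 -0.689
v 1.336 3.895 0.178
v 0.375 1.973 -0.357
v 1.384 3.701 0.509
v 0.566 1.74 -0.114
v 1.574 3.468 0.752
v 0.861 1.514 -0.007
v 1.87 3.241 0.859
v 1.203 1.34 -0.058
v 2.212 3.067 0.808
v 1.524 1.252 -0.257
v 2.533 2.98 0.61
v 1.76 1.268 -0.563
v 2.769 2.996 0.303
v 1.864 1.385 -0.918
v 2.873 3.112 -0.051
v 1.816 1.579 -1.249
v 2.825 3.307 -0.383
v -2.4 -0.689 3.002
v -1.816 0.478 4.256
v -3.037 0.97 1.755
v -2.453 2.137 3.01
v -0.807 -0.657 2.23
v -0.223 0.51 3.485
v -1.444 1.002 0.984
v -0.86 2.169 2.238
v 2.404 -2.002 -3.238
v 3.039 -2.57 -3.851
v 4.012 -2.945 -2.496
v 3.376 -2.378 -1.882
v 3.266 -1.801 -3.801
v 4.239 -2.176 -2.446
v 2.988 -1.15 -3.421
v 3.961 -1.525 -2.066
v 2.367 -0.998 -2.934
v 3.34 -1.373 -1.578
v 1.768 -1.435 -2.624
v 2.741 -1.81 -1.269
v 1.541 -2.204 -2.674
v 2.514 -2.579 -1.319
v 1.819 -2.855 -3.054
v 2.792 -3.23 -1.699
v 2.44 -3.007 -3.542
v 3.413 -3.382 -2.186
v -3.651 -1.226 1.948
v -2.854 -0.904 1.306
v -2.586 -2.376 2.694
v -1.789 -2.054 2.052
v -2.159 -1.4 2.817
v -2.817 -0.689 2.356
v -2.623 -2.591 1.644
v -3.281 -1.88 1.183
v -2.218 -1.747 1.118
v -1.932 -1.011 1.844
v -3.508 -2.269 2.156
v -3.222 -1.533 2.882
f 2 1 5
f 2 5 3
f 3 5 6
f 3 6 4
f 5 1 7
f 5 7 6
f 6 7 8
f 6 8 4
f 7 1 9
f 7 9 8
f 8 9 10
f 8 10 4
f 9 1 11
f 9 11 10
f 10 11 12
f 10 12 4
f 11 1 13
f 11 13 12
f 12 13 14
f 12 14 4
f 13 1 15
f 13 15 14
f 14 15 16
f 14 16 4
f 15 1 17
f 15 17 16
f 16 17 18
f 16 18 4
f 17 1 19
f 17 19 18
f 18 19 20
f 18 20 4
f 19 1 21
f 19 21 20
f 20 21 22
f 20 22 4
f 21 1 2
f 21 2 22
f 22 2 3
f 22 3 4
f 24 23 27
f 24 27 25
f 25 27 28
f 25 28 26
f 27 23 29
f 27 29 28
f 28 29 30
f 28 30 26
f 29 23 31
f 29 31 30
f 30 31 32
f 30 32 26
f 31 23 33
f 31 33 32
f 32 33 34
f 32 34 26
f 33 23 35
f 33 35 34
f 34 35 36
f 34 36 26
f 35 23 37
f 35 37 36
f 36 37 38
f 36 38 26
f 37 23 39
f 37 39 38
f 38 39 40
f 38 40 26
f 39 23 41
f 39 41 40
f 40 41 42
f 40 42 26
f 41 23 43
f 41 43 42
f 42 43 44
f 42 44 26
f 43 23 45
f 43 45 44
f 44 45 46
f 44 46 26
f 45 23 47
f 45 47 46
f 46 47 48
f 46 48 26
f 47 23 49
f 47 49 48
f 48 49 50
f 48 50 26
f 49 23 51
f 49 51 50
f 50 51 52
f 50 52 26
f 51 23 24
f 51 24 52
f 52 24 25
f 52 25 26
f 54 56 53
f 57 54 53
f 53 56 55
f 55 57 53
f 54 60 56
f 58 54 57
f 58 60 54
f 56 60 55
f 59 57 55
f 55 60 59
f 59 58 57
f 60 58 59
f 62 61 65
f 62 65 63
f 63 65 66
f 63 66 64
f 65 61 67
f 65 67 66
f 66 67 68
f 66 68 64
f 67 61 69
f 67 69 68
f 68 69 70
f 68 70 64
f 69 61 71
f 69 71 70
f 70 71 72
f 70 72 64
f 71 61 73
f 71 73 72
f 72 73 74
f 72 74 64
f 73 61 75
f 73 75 74
f 74 75 76
f 74 76 64
f 75 61 77
f 75 77 76
f 76 77 78
f 76 78 64
f 77 61 62
f 77 62 78
f 78 62 63
f 78 63 64
f 79 90 84
f 79 84 80
f 79 80 86
f 79 86 89
f 79 89 90
f 80 84 88
f 84 90 83
f 90 89 81
f 89 86 85
f 86 80 87
f 82 88 83
f 82 83 81
f 82 81 85
f 82 85 87
f 82 87 88
f 83 88 84
f 81 83 90
f 85 81 89
f 87 85 86
f 88 87 80



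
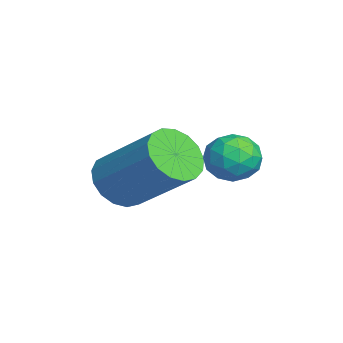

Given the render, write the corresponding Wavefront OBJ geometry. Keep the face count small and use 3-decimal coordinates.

v -2.303 -2.457 -0.131
v -1.64 -2.648 -0.494
v -0.633 -1.513 0.747
v -1.297 -1.323 1.111
v -1.758 -2.344 -0.677
v -0.751 -1.21 0.565
v -2.001 -2.066 -0.734
v -0.994 -0.932 0.507
v -2.313 -1.878 -0.653
v -1.306 -0.743 0.588
v -2.622 -1.822 -0.452
v -1.616 -0.688 0.789
v -2.859 -1.912 -0.178
v -1.852 -0.778 1.063
v -2.969 -2.127 0.107
v -1.962 -0.992 1.348
v -2.926 -2.417 0.338
v -1.919 -1.283 1.579
v -2.74 -2.717 0.461
v -1.733 -1.582 1.702
v -2.455 -2.957 0.449
v -1.448 -1.822 1.69
v -2.134 -3.083 0.304
v -1.128 -1.948 1.545
v -1.853 -3.065 0.059
v -0.846 -1.93 1.301
v -1.675 -2.908 -0.229
v -0.668 -1.774 1.013
v -1.469 0.239 1.467
v -0.846 0.251 1.186
v -1.814 -0.451 0.674
v -1.191 -0.439 0.393
v -1.288 -0.745 0.996
v -1.075 -0.319 1.486
v -1.585 0.119 0.374
v -1.372 0.545 0.864
v -0.918 0.177 0.51
v -0.734 -0.357 0.895
v -1.926 0.157 0.965
v -1.742 -0.377 1.35
v -1.127 0.305 1.396
v -1.533 -0.505 0.464
v -1.59 -0.685 0.819
v -1.223 -0.678 0.653
v -1.262 -0.029 1.573
v -0.896 -0.023 1.407
v -1.155 -0.608 1.296
v -1.764 -0.177 0.453
v -1.398 -0.171 0.287
v -1.437 0.478 1.207
v -1.07 0.485 1.041
v -1.505 0.408 0.564
v -0.804 0.269 0.834
v -1.006 -0.137 0.368
v -1.238 0.191 0.356
v -1.113 0.442 0.644
v -0.695 -0.045 1.06
v -0.898 -0.451 0.594
v -0.955 -0.631 0.948
v -0.83 -0.38 1.236
v -0.738 -0.089 0.663
v -1.762 0.251 1.266
v -1.965 -0.155 0.8
v -1.83 0.18 0.624
v -1.705 0.431 0.912
v -1.654 -0.063 1.492
v -1.856 -0.469 1.026
v -1.547 -0.642 1.216
v -1.422 -0.391 1.504
v -1.922 -0.111 1.197
f 2 1 5
f 2 5 3
f 3 5 6
f 3 6 4
f 5 1 7
f 5 7 6
f 6 7 8
f 6 8 4
f 7 1 9
f 7 9 8
f 8 9 10
f 8 10 4
f 9 1 11
f 9 11 10
f 10 11 12
f 10 12 4
f 11 1 13
f 11 13 12
f 12 13 14
f 12 14 4
f 13 1 15
f 13 15 14
f 14 15 16
f 14 16 4
f 15 1 17
f 15 17 16
f 16 17 18
f 16 18 4
f 17 1 19
f 17 19 18
f 18 19 20
f 18 20 4
f 19 1 21
f 19 21 20
f 20 21 22
f 20 22 4
f 21 1 23
f 21 23 22
f 22 23 24
f 22 24 4
f 23 1 25
f 23 25 24
f 24 25 26
f 24 26 4
f 25 1 27
f 25 27 26
f 26 27 28
f 26 28 4
f 27 1 2
f 27 2 28
f 28 2 3
f 28 3 4
f 29 66 45
f 66 40 69
f 45 69 34
f 66 69 45
f 29 45 41
f 45 34 46
f 41 46 30
f 45 46 41
f 29 41 50
f 41 30 51
f 50 51 36
f 41 51 50
f 29 50 62
f 50 36 65
f 62 65 39
f 50 65 62
f 29 62 66
f 62 39 70
f 66 70 40
f 62 70 66
f 30 46 57
f 46 34 60
f 57 60 38
f 46 60 57
f 34 69 47
f 69 40 68
f 47 68 33
f 69 68 47
f 40 70 67
f 70 39 63
f 67 63 31
f 70 63 67
f 39 65 64
f 65 36 52
f 64 52 35
f 65 52 64
f 36 51 56
f 51 30 53
f 56 53 37
f 51 53 56
f 32 58 44
f 58 38 59
f 44 59 33
f 58 59 44
f 32 44 42
f 44 33 43
f 42 43 31
f 44 43 42
f 32 42 49
f 42 31 48
f 49 48 35
f 42 48 49
f 32 49 54
f 49 35 55
f 54 55 37
f 49 55 54
f 32 54 58
f 54 37 61
f 58 61 38
f 54 61 58
f 33 59 47
f 59 38 60
f 47 60 34
f 59 60 47
f 31 43 67
f 43 33 68
f 67 68 40
f 43 68 67
f 35 48 64
f 48 31 63
f 64 63 39
f 48 63 64
f 37 55 56
f 55 35 52
f 56 52 36
f 55 52 56
f 38 61 57
f 61 37 53
f 57 53 30
f 61 53 57



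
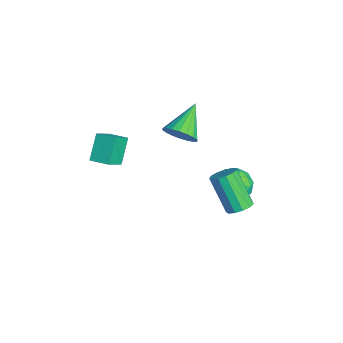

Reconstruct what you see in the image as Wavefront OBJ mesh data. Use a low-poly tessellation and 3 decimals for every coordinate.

v 2.401 -0.438 1.562
v 2.919 0.211 1.563
v 1.199 0.518 2.518
v 2.719 0.266 1.258
v 2.456 0.181 1.012
v 2.183 -0.026 0.875
v 1.953 -0.315 0.874
v 1.811 -0.628 1.01
v 1.787 -0.904 1.255
v 1.884 -1.087 1.56
v 2.084 -1.142 1.866
v 2.346 -1.057 2.112
v 2.62 -0.85 2.248
v 2.85 -0.561 2.249
v 2.991 -0.248 2.114
v 3.016 0.028 1.869
v 1.776 2.815 -4.133
v 2.302 2.129 -3.723
v 0.558 2.391 -3.277
v 1.084 1.705 -2.867
v 1.27 2.625 -2.682
v 2.023 2.887 -3.211
v 0.837 1.633 -3.789
v 1.59 1.895 -4.318
v 1.722 1.398 -3.511
v 1.989 2.011 -2.827
v 0.871 2.509 -4.173
v 1.138 3.122 -3.489
v 2.146 2.509 -4.003
v 0.714 2.011 -2.997
v 0.823 2.552 -2.888
v 1.132 2.148 -2.647
v 1.982 2.955 -3.702
v 2.291 2.551 -3.461
v 1.684 2.843 -2.849
v 0.569 1.969 -3.539
v 0.878 1.565 -3.298
v 1.728 2.372 -4.353
v 2.037 1.968 -4.112
v 1.176 1.677 -4.151
v 2.114 1.676 -3.638
v 1.398 1.427 -3.135
v 1.253 1.385 -3.676
v 1.696 1.539 -3.987
v 2.272 2.036 -3.235
v 1.555 1.787 -2.732
v 1.665 2.328 -2.623
v 2.107 2.482 -2.934
v 1.93 1.607 -3.111
v 1.305 2.733 -4.268
v 0.588 2.484 -3.765
v 0.753 2.038 -4.066
v 1.195 2.192 -4.377
v 1.462 3.093 -3.865
v 0.746 2.844 -3.362
v 1.164 2.981 -3.013
v 1.607 3.135 -3.324
v 0.93 2.913 -3.889
v 3.976 1.922 -2.63
v 4.527 1.913 -2.285
v 3.515 1.369 -0.685
v 2.964 1.378 -1.03
v 4.392 2.252 -2.255
v 3.38 1.709 -0.655
v 4.125 2.486 -2.344
v 3.113 1.943 -0.744
v 3.811 2.541 -2.524
v 2.798 1.998 -0.924
v 3.549 2.4 -2.738
v 2.537 1.856 -1.138
v 3.423 2.106 -2.917
v 2.411 1.563 -1.317
v 3.473 1.754 -3.006
v 2.46 1.211 -1.405
v 3.682 1.455 -2.974
v 2.67 0.912 -1.374
v 3.985 1.305 -2.834
v 2.973 0.761 -1.234
v 4.285 1.35 -2.629
v 3.273 0.806 -1.029
v 4.487 1.577 -2.424
v 3.475 1.033 -0.824
v 0.54 -3.55 -1.354
v -0.242 -3.087 -0.251
v 1.155 -2.81 -1.229
v 0.372 -2.347 -0.125
v 1.208 -4.233 -0.595
v 0.425 -3.77 0.509
v 1.822 -3.493 -0.469
v 1.04 -3.03 0.634
f 2 1 4
f 2 4 3
f 4 1 5
f 4 5 3
f 5 1 6
f 5 6 3
f 6 1 7
f 6 7 3
f 7 1 8
f 7 8 3
f 8 1 9
f 8 9 3
f 9 1 10
f 9 10 3
f 10 1 11
f 10 11 3
f 11 1 12
f 11 12 3
f 12 1 13
f 12 13 3
f 13 1 14
f 13 14 3
f 14 1 15
f 14 15 3
f 15 1 16
f 15 16 3
f 16 1 2
f 16 2 3
f 17 54 33
f 54 28 57
f 33 57 22
f 54 57 33
f 17 33 29
f 33 22 34
f 29 34 18
f 33 34 29
f 17 29 38
f 29 18 39
f 38 39 24
f 29 39 38
f 17 38 50
f 38 24 53
f 50 53 27
f 38 53 50
f 17 50 54
f 50 27 58
f 54 58 28
f 50 58 54
f 18 34 45
f 34 22 48
f 45 48 26
f 34 48 45
f 22 57 35
f 57 28 56
f 35 56 21
f 57 56 35
f 28 58 55
f 58 27 51
f 55 51 19
f 58 51 55
f 27 53 52
f 53 24 40
f 52 40 23
f 53 40 52
f 24 39 44
f 39 18 41
f 44 41 25
f 39 41 44
f 20 46 32
f 46 26 47
f 32 47 21
f 46 47 32
f 20 32 30
f 32 21 31
f 30 31 19
f 32 31 30
f 20 30 37
f 30 19 36
f 37 36 23
f 30 36 37
f 20 37 42
f 37 23 43
f 42 43 25
f 37 43 42
f 20 42 46
f 42 25 49
f 46 49 26
f 42 49 46
f 21 47 35
f 47 26 48
f 35 48 22
f 47 48 35
f 19 31 55
f 31 21 56
f 55 56 28
f 31 56 55
f 23 36 52
f 36 19 51
f 52 51 27
f 36 51 52
f 25 43 44
f 43 23 40
f 44 40 24
f 43 40 44
f 26 49 45
f 49 25 41
f 45 41 18
f 49 41 45
f 60 59 63
f 60 63 61
f 61 63 64
f 61 64 62
f 63 59 65
f 63 65 64
f 64 65 66
f 64 66 62
f 65 59 67
f 65 67 66
f 66 67 68
f 66 68 62
f 67 59 69
f 67 69 68
f 68 69 70
f 68 70 62
f 69 59 71
f 69 71 70
f 70 71 72
f 70 72 62
f 71 59 73
f 71 73 72
f 72 73 74
f 72 74 62
f 73 59 75
f 73 75 74
f 74 75 76
f 74 76 62
f 75 59 77
f 75 77 76
f 76 77 78
f 76 78 62
f 77 59 79
f 77 79 78
f 78 79 80
f 78 80 62
f 79 59 81
f 79 81 80
f 80 81 82
f 80 82 62
f 81 59 60
f 81 60 82
f 82 60 61
f 82 61 62
f 84 86 83
f 87 84 83
f 83 86 85
f 85 87 83
f 84 90 86
f 88 84 87
f 88 90 84
f 86 90 85
f 89 87 85
f 85 90 89
f 89 88 87
f 90 88 89



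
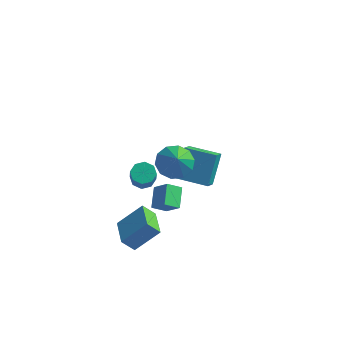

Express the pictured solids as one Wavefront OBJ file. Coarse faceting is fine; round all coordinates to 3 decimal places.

v -3.718 -1.994 -3.521
v -4.26 -2.302 -2.831
v -2.747 -1.2 -2.404
v -3.29 -1.507 -1.714
v -2.81 -3.293 -3.386
v -3.353 -3.6 -2.696
v -1.84 -2.498 -2.269
v -2.382 -2.806 -1.579
v -3.445 3 -3.428
v -3.369 2.271 -2.906
v -3.494 4.086 -1.907
v -3.418 3.357 -1.384
v -1.742 3.143 -3.476
v -1.666 2.414 -2.953
v -1.791 4.229 -1.954
v -1.715 3.5 -1.432
v -1.375 -1.899 2.852
v -0.61 -1.37 2.873
v -0.865 -2.681 3.988
v -1.003 -1.128 3.216
v -1.538 -1.181 3.42
v -2.01 -1.507 3.408
v -2.24 -1.984 3.183
v -2.14 -2.428 2.832
v -1.747 -2.67 2.489
v -1.213 -2.617 2.285
v -0.74 -2.291 2.297
v -0.51 -1.814 2.522
v -1.735 -3.614 0.749
v -2.07 -2.671 1.314
v -1.193 -3.154 0.302
v -1.528 -2.21 0.867
v -0.972 -3.79 1.493
v -1.307 -2.846 2.058
v -0.43 -3.329 1.046
v -0.765 -2.386 1.611
v -2.944 -2.076 1.137
v -2.421 -2.258 0.858
v -2.053 -2.926 1.985
v -2.576 -2.744 2.263
v -2.371 -1.845 1.086
v -2.003 -2.513 2.213
v -2.656 -1.568 1.344
v -2.289 -2.235 2.471
v -3.11 -1.588 1.48
v -2.743 -2.255 2.607
v -3.467 -1.894 1.415
v -3.099 -2.562 2.542
v -3.517 -2.307 1.187
v -3.149 -2.975 2.314
v -3.231 -2.585 0.929
v -2.864 -3.252 2.056
v -2.777 -2.565 0.793
v -2.41 -3.232 1.92
f 2 4 1
f 5 2 1
f 1 4 3
f 3 5 1
f 2 8 4
f 6 2 5
f 6 8 2
f 4 8 3
f 7 5 3
f 3 8 7
f 7 6 5
f 8 6 7
f 10 12 9
f 13 10 9
f 9 12 11
f 11 13 9
f 10 16 12
f 14 10 13
f 14 16 10
f 12 16 11
f 15 13 11
f 11 16 15
f 15 14 13
f 16 14 15
f 18 17 20
f 18 20 19
f 20 17 21
f 20 21 19
f 21 17 22
f 21 22 19
f 22 17 23
f 22 23 19
f 23 17 24
f 23 24 19
f 24 17 25
f 24 25 19
f 25 17 26
f 25 26 19
f 26 17 27
f 26 27 19
f 27 17 28
f 27 28 19
f 28 17 18
f 28 18 19
f 30 32 29
f 33 30 29
f 29 32 31
f 31 33 29
f 30 36 32
f 34 30 33
f 34 36 30
f 32 36 31
f 35 33 31
f 31 36 35
f 35 34 33
f 36 34 35
f 38 37 41
f 38 41 39
f 39 41 42
f 39 42 40
f 41 37 43
f 41 43 42
f 42 43 44
f 42 44 40
f 43 37 45
f 43 45 44
f 44 45 46
f 44 46 40
f 45 37 47
f 45 47 46
f 46 47 48
f 46 48 40
f 47 37 49
f 47 49 48
f 48 49 50
f 48 50 40
f 49 37 51
f 49 51 50
f 50 51 52
f 50 52 40
f 51 37 53
f 51 53 52
f 52 53 54
f 52 54 40
f 53 37 38
f 53 38 54
f 54 38 39
f 54 39 40



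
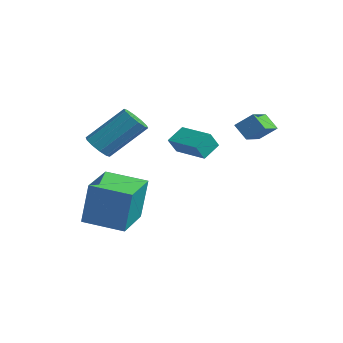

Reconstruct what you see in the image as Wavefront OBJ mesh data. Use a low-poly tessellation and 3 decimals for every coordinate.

v 0.825 2.142 1.768
v 1.341 2.677 2.406
v 0.168 3.298 1.329
v 0.684 3.833 1.967
v 1.456 2.267 1.153
v 1.972 2.802 1.791
v 0.799 3.423 0.714
v 1.315 3.958 1.352
v -2.962 -1.925 0.252
v -2.319 -1.927 -0.023
v -1.674 -0.478 1.472
v -2.318 -0.475 1.748
v -2.548 -1.62 -0.222
v -1.903 -0.17 1.273
v -2.936 -1.428 -0.24
v -2.291 0.021 1.255
v -3.334 -1.427 -0.07
v -2.689 0.023 1.425
v -3.59 -1.615 0.223
v -2.945 -0.166 1.718
v -3.606 -1.922 0.528
v -2.961 -0.473 2.023
v -3.377 -2.23 0.727
v -2.732 -0.78 2.222
v -2.989 -2.421 0.745
v -2.344 -0.972 2.24
v -2.591 -2.423 0.575
v -1.946 -0.973 2.07
v -2.335 -2.234 0.282
v -1.69 -0.785 1.777
v -3.637 -2.353 -4.142
v -3.381 -2.133 -2.019
v -4.887 -0.716 -4.161
v -4.632 -0.497 -2.037
v -2.128 -1.203 -4.443
v -1.873 -0.984 -2.319
v -3.379 0.433 -4.461
v -3.123 0.653 -2.338
v -4.574 3.1 -1.636
v -4.525 2.618 -0.866
v -4.724 3.96 -1.09
v -4.675 3.478 -0.319
v -2.865 3.362 -1.581
v -2.816 2.88 -0.81
v -3.015 4.222 -1.034
v -2.966 3.74 -0.264
f 2 4 1
f 5 2 1
f 1 4 3
f 3 5 1
f 2 8 4
f 6 2 5
f 6 8 2
f 4 8 3
f 7 5 3
f 3 8 7
f 7 6 5
f 8 6 7
f 10 9 13
f 10 13 11
f 11 13 14
f 11 14 12
f 13 9 15
f 13 15 14
f 14 15 16
f 14 16 12
f 15 9 17
f 15 17 16
f 16 17 18
f 16 18 12
f 17 9 19
f 17 19 18
f 18 19 20
f 18 20 12
f 19 9 21
f 19 21 20
f 20 21 22
f 20 22 12
f 21 9 23
f 21 23 22
f 22 23 24
f 22 24 12
f 23 9 25
f 23 25 24
f 24 25 26
f 24 26 12
f 25 9 27
f 25 27 26
f 26 27 28
f 26 28 12
f 27 9 29
f 27 29 28
f 28 29 30
f 28 30 12
f 29 9 10
f 29 10 30
f 30 10 11
f 30 11 12
f 32 34 31
f 35 32 31
f 31 34 33
f 33 35 31
f 32 38 34
f 36 32 35
f 36 38 32
f 34 38 33
f 37 35 33
f 33 38 37
f 37 36 35
f 38 36 37
f 40 42 39
f 43 40 39
f 39 42 41
f 41 43 39
f 40 46 42
f 44 40 43
f 44 46 40
f 42 46 41
f 45 43 41
f 41 46 45
f 45 44 43
f 46 44 45



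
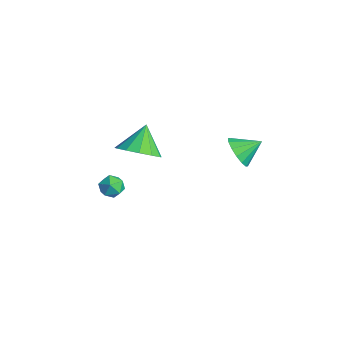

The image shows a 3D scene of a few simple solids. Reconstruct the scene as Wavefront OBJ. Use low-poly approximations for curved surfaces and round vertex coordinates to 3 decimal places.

v -2.558 0.703 -2.167
v -1.823 0.412 -1.507
v -3.242 1.417 -1.093
v -1.65 0.918 -1.732
v -1.765 1.356 -2.096
v -2.131 1.586 -2.482
v -2.634 1.536 -2.768
v -3.112 1.222 -2.864
v -3.415 0.743 -2.738
v -3.445 0.251 -2.431
v -3.194 -0.097 -2.041
v -2.741 -0.191 -1.69
v -2.23 -0.001 -1.491
v -3.16 -0.656 -3.937
v -2.9 -0.336 -4.429
v -2.22 -0.764 -3.511
v -1.96 -0.444 -4.003
v -2.335 -0.137 -3.581
v -2.916 -0.071 -3.845
v -2.204 -1.029 -4.095
v -2.785 -0.963 -4.359
v -2.31 -0.566 -4.526
v -2.39 -0.015 -4.208
v -2.73 -1.085 -3.732
v -2.81 -0.534 -3.414
v 2.676 2.64 1.26
v 3.259 2.262 1.615
v 2.944 3.56 1.8
v 3.422 2.412 1.278
v 3.385 2.623 0.935
v 3.158 2.839 0.68
v 2.802 3.001 0.581
v 2.412 3.067 0.663
v 2.093 3.018 0.906
v 1.93 2.867 1.243
v 1.967 2.656 1.585
v 2.194 2.441 1.84
v 2.55 2.278 1.94
v 2.94 2.213 1.858
f 2 1 4
f 2 4 3
f 4 1 5
f 4 5 3
f 5 1 6
f 5 6 3
f 6 1 7
f 6 7 3
f 7 1 8
f 7 8 3
f 8 1 9
f 8 9 3
f 9 1 10
f 9 10 3
f 10 1 11
f 10 11 3
f 11 1 12
f 11 12 3
f 12 1 13
f 12 13 3
f 13 1 2
f 13 2 3
f 14 25 19
f 14 19 15
f 14 15 21
f 14 21 24
f 14 24 25
f 15 19 23
f 19 25 18
f 25 24 16
f 24 21 20
f 21 15 22
f 17 23 18
f 17 18 16
f 17 16 20
f 17 20 22
f 17 22 23
f 18 23 19
f 16 18 25
f 20 16 24
f 22 20 21
f 23 22 15
f 27 26 29
f 27 29 28
f 29 26 30
f 29 30 28
f 30 26 31
f 30 31 28
f 31 26 32
f 31 32 28
f 32 26 33
f 32 33 28
f 33 26 34
f 33 34 28
f 34 26 35
f 34 35 28
f 35 26 36
f 35 36 28
f 36 26 37
f 36 37 28
f 37 26 38
f 37 38 28
f 38 26 39
f 38 39 28
f 39 26 27
f 39 27 28



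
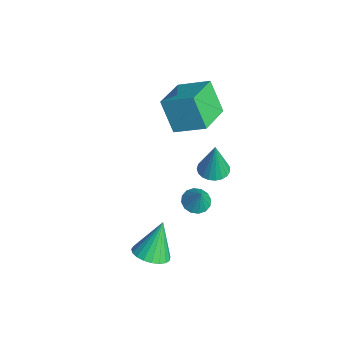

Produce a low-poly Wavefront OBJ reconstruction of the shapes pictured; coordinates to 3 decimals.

v -1.754 -0.419 2.693
v -0.79 0.907 3.506
v -3.237 0.984 2.162
v -2.273 2.31 2.975
v -0.827 -0.07 1.025
v 0.137 1.256 1.838
v -2.31 1.333 0.494
v -1.346 2.659 1.307
v 2.209 0.023 -1.505
v 2.737 -0.426 -1.735
v 2.731 0.077 -0.415
v 2.863 -0.078 -1.813
v 2.814 0.296 -1.808
v 2.603 0.598 -1.722
v 2.287 0.745 -1.578
v 1.949 0.699 -1.414
v 1.681 0.472 -1.275
v 1.555 0.124 -1.197
v 1.604 -0.25 -1.202
v 1.815 -0.552 -1.288
v 2.131 -0.699 -1.432
v 2.469 -0.653 -1.596
v -0.559 1.914 -2.502
v 0.236 1.723 -2.563
v -0.401 1.926 -0.478
v 0.245 2.064 -2.565
v 0.115 2.378 -2.557
v -0.132 2.613 -2.539
v -0.453 2.727 -2.515
v -0.791 2.7 -2.489
v -1.09 2.537 -2.464
v -1.297 2.267 -2.447
v -1.376 1.935 -2.439
v -1.314 1.6 -2.441
v -1.121 1.319 -2.455
v -0.831 1.141 -2.476
v -0.494 1.096 -2.502
v -0.168 1.193 -2.528
v 0.09 1.415 -2.549
v 3.029 -2.532 -4.094
v 3.675 -3.116 -3.666
v 2.531 -1.748 -2.266
v 3.898 -2.789 -3.746
v 3.97 -2.418 -3.886
v 3.88 -2.066 -4.062
v 3.642 -1.795 -4.243
v 3.299 -1.652 -4.398
v 2.909 -1.66 -4.501
v 2.54 -1.82 -4.533
v 2.255 -2.102 -4.489
v 2.105 -2.459 -4.377
v 2.114 -2.829 -4.216
v 2.282 -3.147 -4.034
v 2.579 -3.359 -3.862
v 2.953 -3.428 -3.73
v 3.341 -3.342 -3.661
f 2 4 1
f 5 2 1
f 1 4 3
f 3 5 1
f 2 8 4
f 6 2 5
f 6 8 2
f 4 8 3
f 7 5 3
f 3 8 7
f 7 6 5
f 8 6 7
f 10 9 12
f 10 12 11
f 12 9 13
f 12 13 11
f 13 9 14
f 13 14 11
f 14 9 15
f 14 15 11
f 15 9 16
f 15 16 11
f 16 9 17
f 16 17 11
f 17 9 18
f 17 18 11
f 18 9 19
f 18 19 11
f 19 9 20
f 19 20 11
f 20 9 21
f 20 21 11
f 21 9 22
f 21 22 11
f 22 9 10
f 22 10 11
f 24 23 26
f 24 26 25
f 26 23 27
f 26 27 25
f 27 23 28
f 27 28 25
f 28 23 29
f 28 29 25
f 29 23 30
f 29 30 25
f 30 23 31
f 30 31 25
f 31 23 32
f 31 32 25
f 32 23 33
f 32 33 25
f 33 23 34
f 33 34 25
f 34 23 35
f 34 35 25
f 35 23 36
f 35 36 25
f 36 23 37
f 36 37 25
f 37 23 38
f 37 38 25
f 38 23 39
f 38 39 25
f 39 23 24
f 39 24 25
f 41 40 43
f 41 43 42
f 43 40 44
f 43 44 42
f 44 40 45
f 44 45 42
f 45 40 46
f 45 46 42
f 46 40 47
f 46 47 42
f 47 40 48
f 47 48 42
f 48 40 49
f 48 49 42
f 49 40 50
f 49 50 42
f 50 40 51
f 50 51 42
f 51 40 52
f 51 52 42
f 52 40 53
f 52 53 42
f 53 40 54
f 53 54 42
f 54 40 55
f 54 55 42
f 55 40 56
f 55 56 42
f 56 40 41
f 56 41 42



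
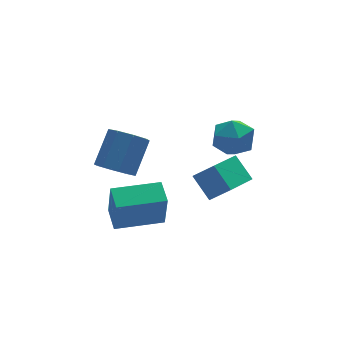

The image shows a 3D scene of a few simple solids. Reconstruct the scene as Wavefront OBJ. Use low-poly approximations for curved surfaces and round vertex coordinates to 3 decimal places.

v -3.298 2.093 -0.884
v -2.547 1.712 -1.23
v -1.531 2.547 0.058
v -2.282 2.927 0.404
v -2.69 2.33 -1.518
v -1.674 3.165 -0.23
v -3.189 2.809 -1.434
v -2.173 3.644 -0.147
v -3.752 2.868 -1.028
v -2.736 3.703 0.259
v -4.049 2.473 -0.538
v -3.033 3.308 0.75
v -3.906 1.855 -0.25
v -2.89 2.69 1.038
v -3.407 1.376 -0.333
v -2.391 2.211 0.954
v -2.844 1.317 -0.739
v -1.828 2.152 0.548
v -4.191 0.168 -2.84
v -4.26 -0.273 -1.076
v -3.981 1.234 -2.565
v -4.051 0.792 -0.801
v -2.129 -0.232 -2.859
v -2.199 -0.674 -1.095
v -1.92 0.833 -2.584
v -1.989 0.392 -0.82
v 1.148 0.349 -2.423
v 0.85 1.353 -1.509
v 0.452 0.935 -3.294
v 0.154 1.939 -2.381
v 2.646 1.301 -2.979
v 2.348 2.305 -2.066
v 1.95 1.887 -3.851
v 1.652 2.891 -2.937
v 0.985 1.508 0.959
v 2 1.339 0.998
v 0.76 0.001 0.282
v 1.775 -0.168 0.321
v 1.226 -0.125 1.192
v 1.365 0.807 1.61
v 1.395 0.533 -0.33
v 1.534 1.465 0.088
v 2.254 0.737 0.201
v 2.15 0.33 1.142
v 0.61 1.01 0.138
v 0.506 0.603 1.079
f 2 1 5
f 2 5 3
f 3 5 6
f 3 6 4
f 5 1 7
f 5 7 6
f 6 7 8
f 6 8 4
f 7 1 9
f 7 9 8
f 8 9 10
f 8 10 4
f 9 1 11
f 9 11 10
f 10 11 12
f 10 12 4
f 11 1 13
f 11 13 12
f 12 13 14
f 12 14 4
f 13 1 15
f 13 15 14
f 14 15 16
f 14 16 4
f 15 1 17
f 15 17 16
f 16 17 18
f 16 18 4
f 17 1 2
f 17 2 18
f 18 2 3
f 18 3 4
f 20 22 19
f 23 20 19
f 19 22 21
f 21 23 19
f 20 26 22
f 24 20 23
f 24 26 20
f 22 26 21
f 25 23 21
f 21 26 25
f 25 24 23
f 26 24 25
f 28 30 27
f 31 28 27
f 27 30 29
f 29 31 27
f 28 34 30
f 32 28 31
f 32 34 28
f 30 34 29
f 33 31 29
f 29 34 33
f 33 32 31
f 34 32 33
f 35 46 40
f 35 40 36
f 35 36 42
f 35 42 45
f 35 45 46
f 36 40 44
f 40 46 39
f 46 45 37
f 45 42 41
f 42 36 43
f 38 44 39
f 38 39 37
f 38 37 41
f 38 41 43
f 38 43 44
f 39 44 40
f 37 39 46
f 41 37 45
f 43 41 42
f 44 43 36

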